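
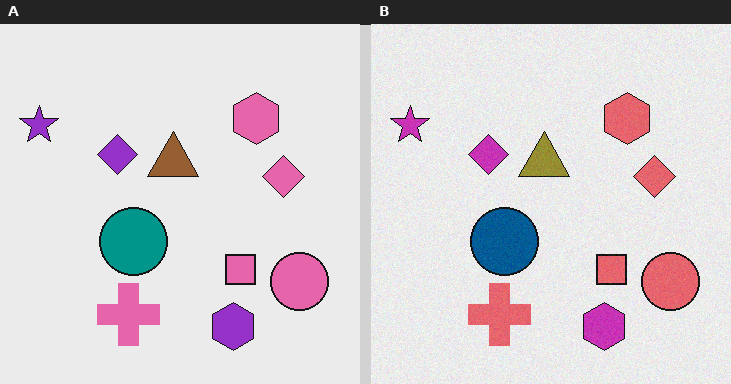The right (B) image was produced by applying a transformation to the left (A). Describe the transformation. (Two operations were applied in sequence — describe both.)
The right (B) image is the left (A) hue-shifted slightly, then degraded with a light layer of grain.

Every shape's color has rotated by the same amount around the hue wheel — a uniform hue shift. Random speckle covers the whole image, including the flat background.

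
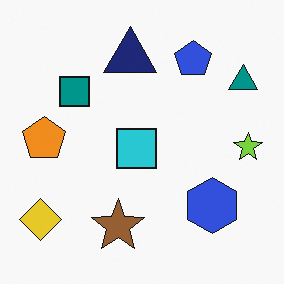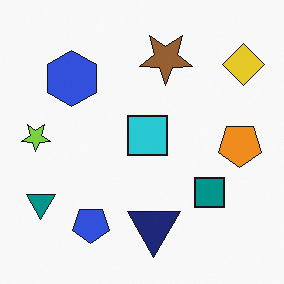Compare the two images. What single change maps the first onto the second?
It was rotated 180°.

The yellow diamond sits in the bottom-left of the first image and the top-right of the second — consistent with a whole-image 180° rotation.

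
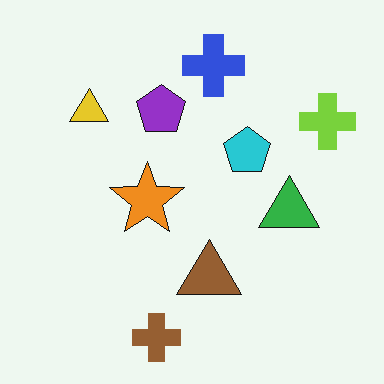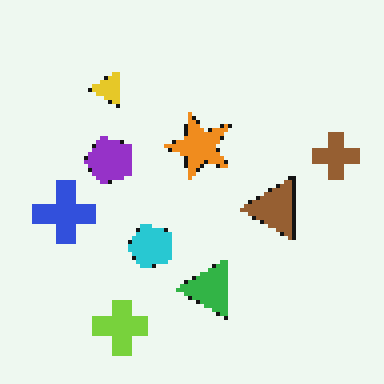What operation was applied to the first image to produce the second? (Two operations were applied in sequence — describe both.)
Transposed (reflected across the top-left ↔ bottom-right diagonal), then mildly pixelated.

Shapes have swapped their row and column positions — what was in the top-right is now in the bottom-left — a diagonal reflection. Shapes are reduced to large square blocks; fine edges and outlines are lost — a downscale-then-upscale (mosaic) effect.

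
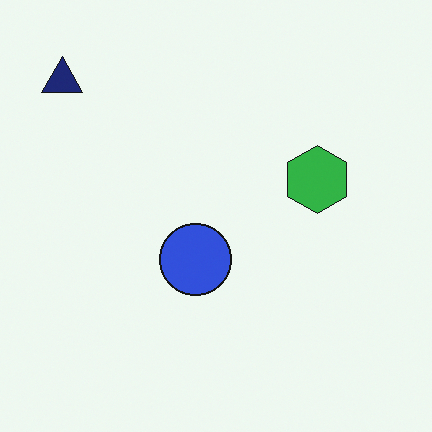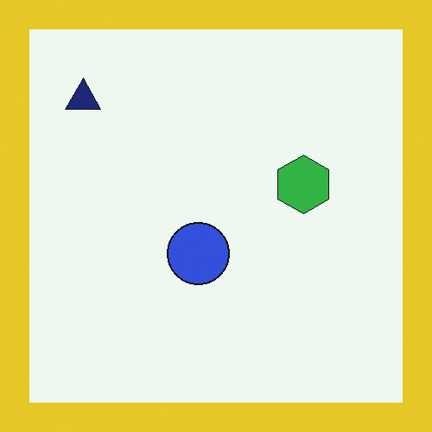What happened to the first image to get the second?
This is the original image framed with a yellow border.

A solid yellow frame runs around the edge of the second image, with the content slightly shrunk inside it.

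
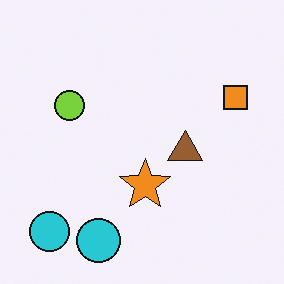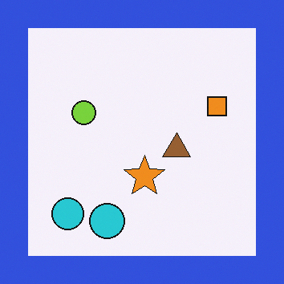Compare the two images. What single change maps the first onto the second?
The second image is the first framed with a blue border.

A solid blue frame runs around the edge of the second image, with the content slightly shrunk inside it.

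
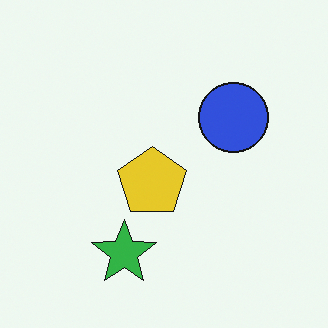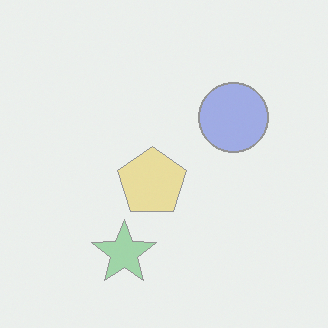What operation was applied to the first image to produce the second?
The second image is the first washed out (contrast reduced).

Tones are pushed toward mid-grey across the whole image — a global contrast change.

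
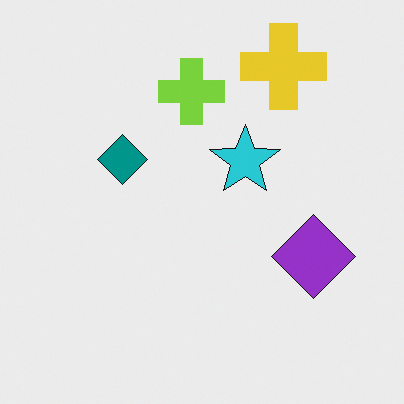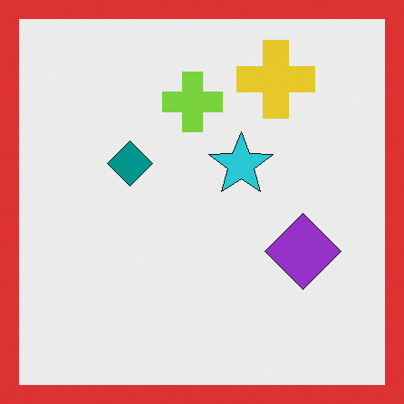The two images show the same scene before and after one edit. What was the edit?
It was framed with a red border.

A solid red frame runs around the edge of the second image, with the content slightly shrunk inside it.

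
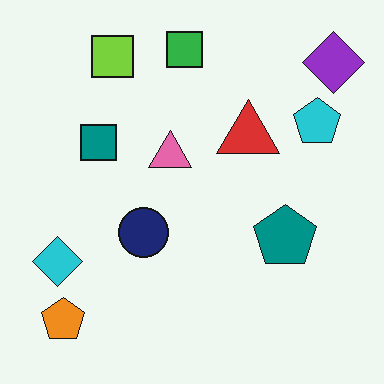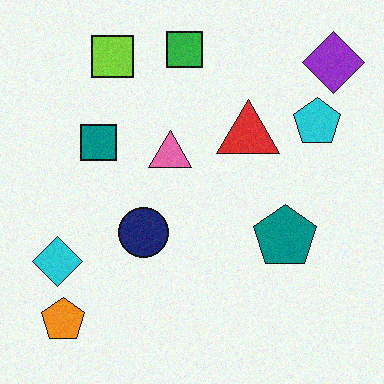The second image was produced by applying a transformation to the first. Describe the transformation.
It was degraded with a light layer of grain.

Random speckle covers the whole image, including the flat background.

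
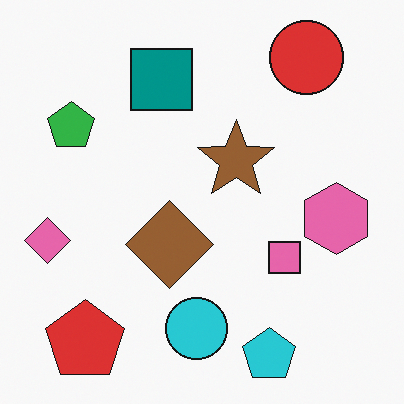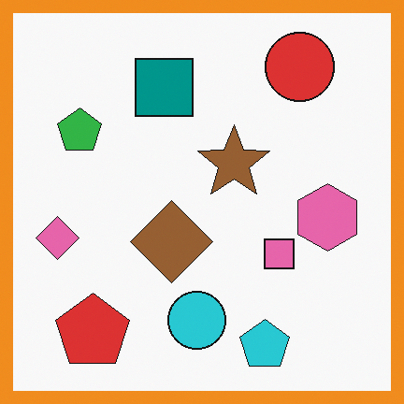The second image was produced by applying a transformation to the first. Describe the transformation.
The transformation is: framed with a orange border.

A solid orange frame runs around the edge of the second image, with the content slightly shrunk inside it.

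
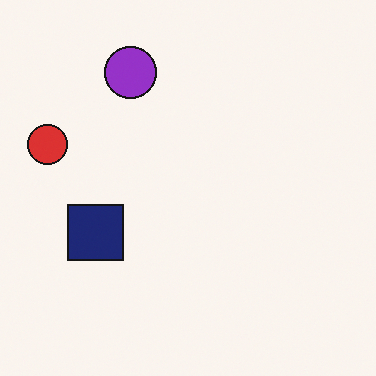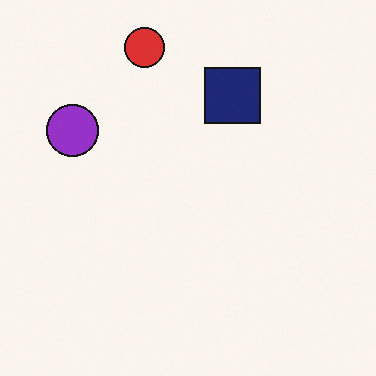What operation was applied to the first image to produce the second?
The second image is the first transposed (reflected across the top-left ↔ bottom-right diagonal).

Shapes have swapped their row and column positions — what was in the top-right is now in the bottom-left — a diagonal reflection.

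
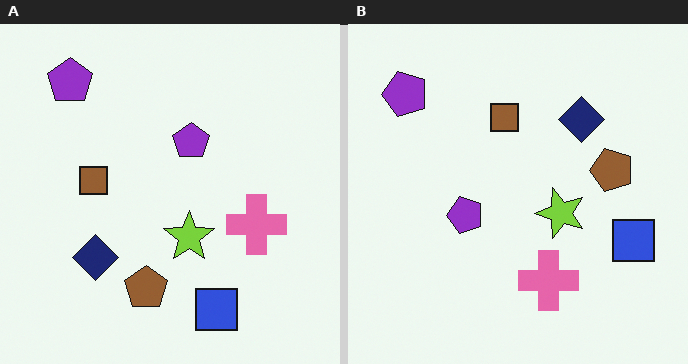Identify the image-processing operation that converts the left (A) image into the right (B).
It was transposed (reflected across the top-left ↔ bottom-right diagonal).

Shapes have swapped their row and column positions — what was in the top-right is now in the bottom-left — a diagonal reflection.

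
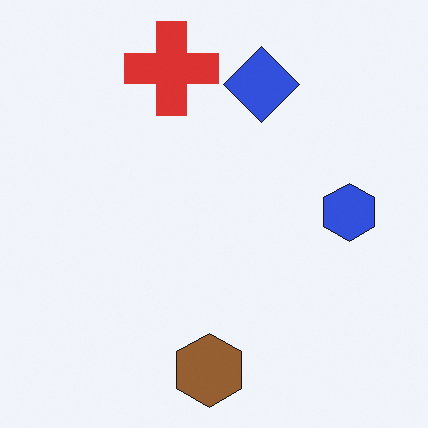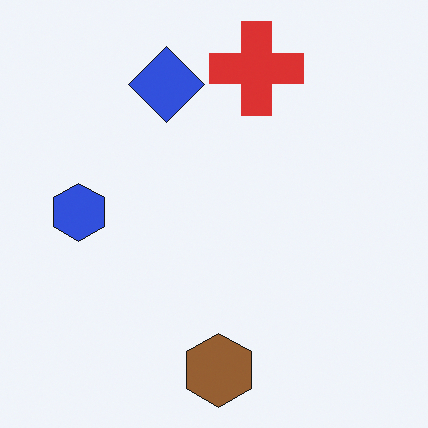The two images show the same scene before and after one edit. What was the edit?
The transformation is: flipped horizontally (left ↔ right).

The blue hexagon is in the right of the first image and the left of the second — shapes on opposite sides of the vertical midline have swapped in a mirror flip.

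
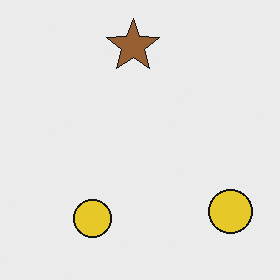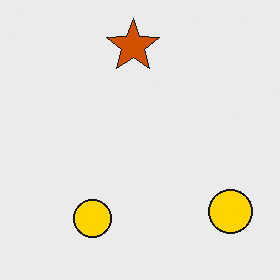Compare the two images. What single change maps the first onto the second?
The image was made much more vivid (saturation change).

All colors are more vivid — a global saturation change.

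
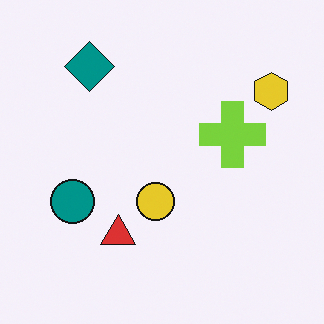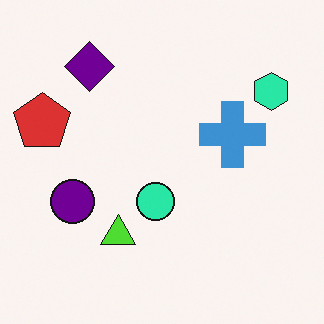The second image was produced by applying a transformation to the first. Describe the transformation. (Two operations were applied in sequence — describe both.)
The transformation is: hue-shifted through roughly a third of the color wheel, then overlaid with an additional red pentagon.

Every shape's color has rotated by the same amount around the hue wheel — a uniform hue shift. A red pentagon appears in the second image that is absent from the first.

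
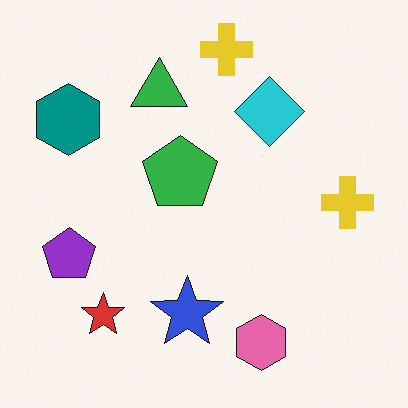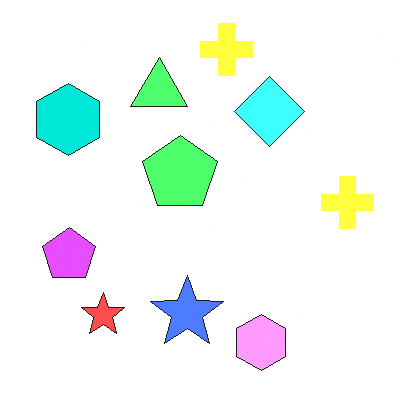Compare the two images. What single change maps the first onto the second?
The image was noticeably brightened.

Every pixel — background and shapes alike — is uniformly brightened.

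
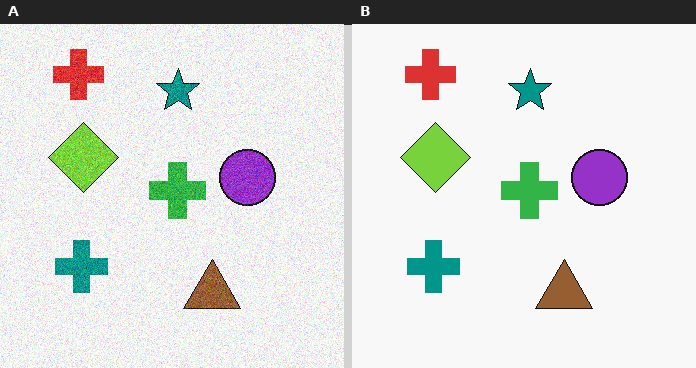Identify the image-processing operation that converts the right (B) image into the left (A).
The left (A) image is the right (B) degraded with visible gaussian noise.

Random speckle covers the whole image, including the flat background.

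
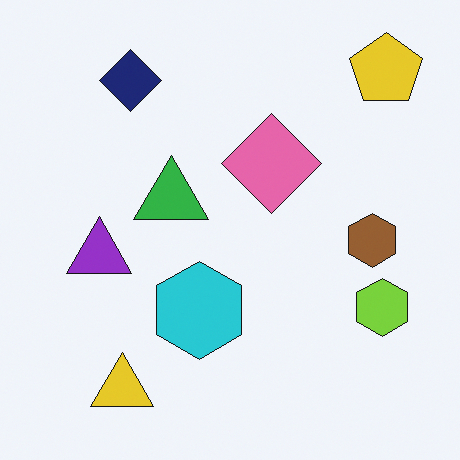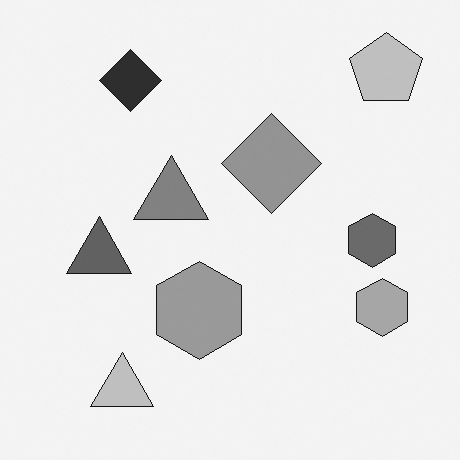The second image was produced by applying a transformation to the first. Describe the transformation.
The transformation is: converted to grayscale.

All color is removed — every shape is now a shade of grey.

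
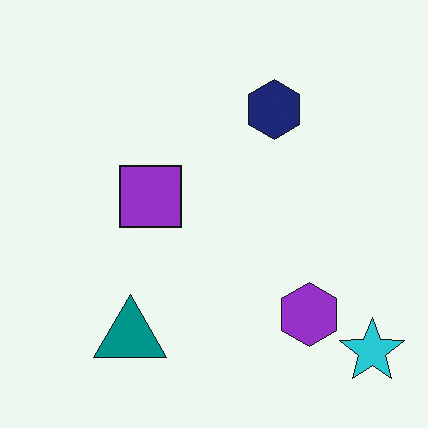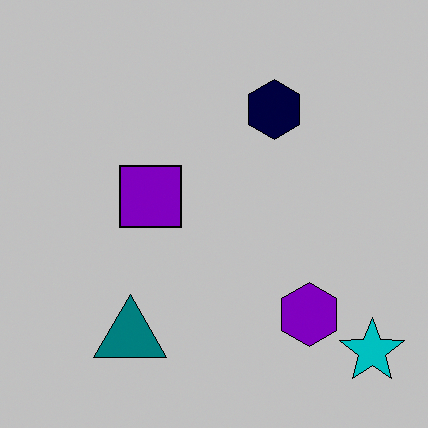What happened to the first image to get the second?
It was aggressively posterized.

Each flat color has snapped to a coarser quantized level — most visibly, the near-white background has dropped to a flat grey.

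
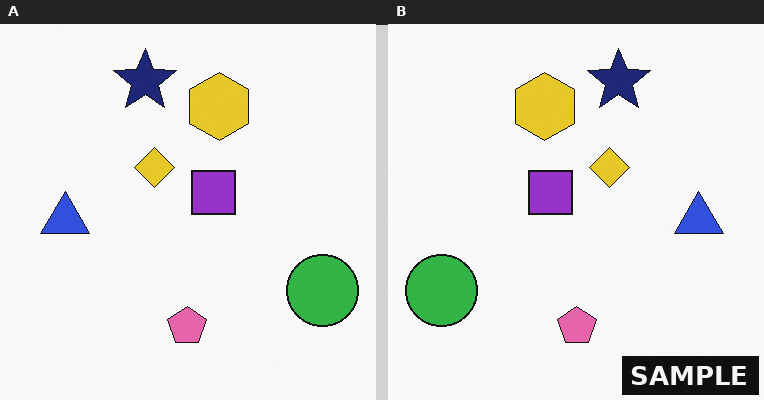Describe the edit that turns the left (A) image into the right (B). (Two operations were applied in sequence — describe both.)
Flipped horizontally (left ↔ right), then watermarked with the text "SAMPLE" in the lower-right corner.

The green circle is in the bottom-right of the left (A) image and the bottom-left of the right (B) — shapes on opposite sides of the vertical midline have swapped in a mirror flip. A dark label reading "SAMPLE" appears in the lower-right corner.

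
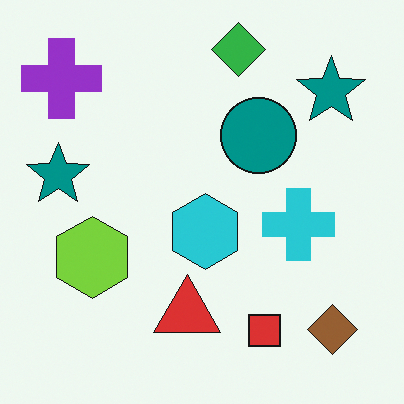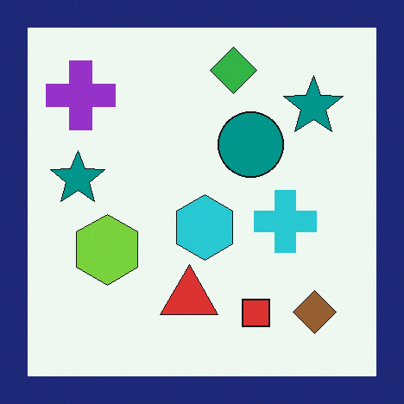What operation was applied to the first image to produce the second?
The second image is the first framed with a navy border.

A solid navy frame runs around the edge of the second image, with the content slightly shrunk inside it.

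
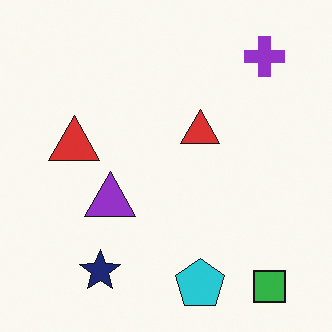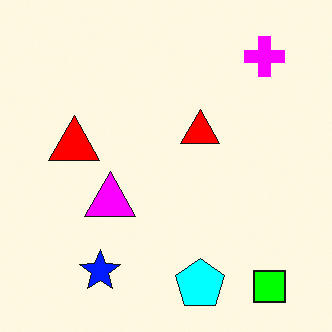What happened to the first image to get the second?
The transformation is: heavily oversaturated.

All colors are more vivid — a global saturation change.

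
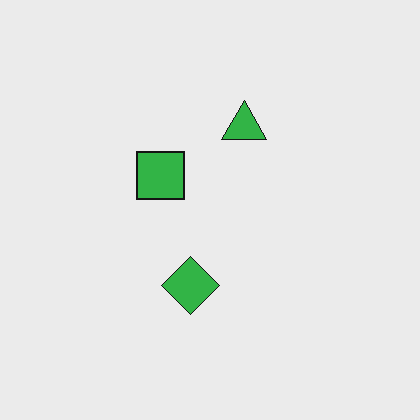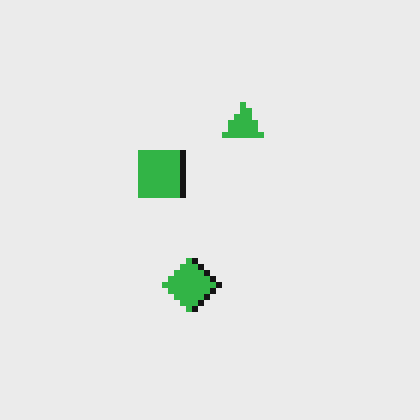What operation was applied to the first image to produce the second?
This is the original image pixelated into visible square blocks.

Shapes are reduced to large square blocks; fine edges and outlines are lost — a downscale-then-upscale (mosaic) effect.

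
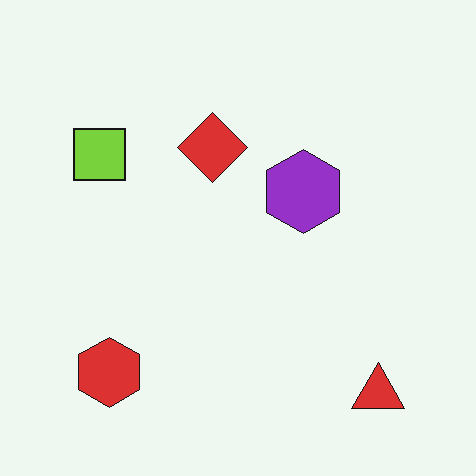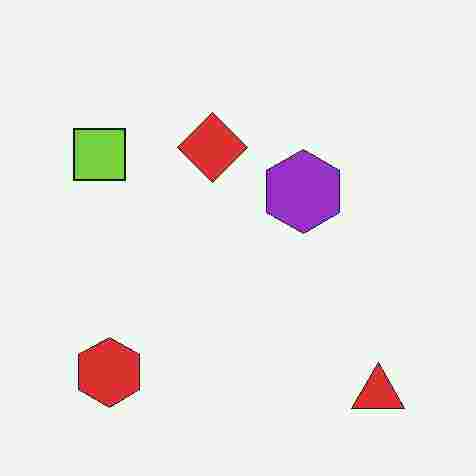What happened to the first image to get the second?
The second image is the first degraded with heavy JPEG compression.

Blocky 8×8 compression artifacts appear around shape edges and the flat background shows ringing — characteristic JPEG degradation.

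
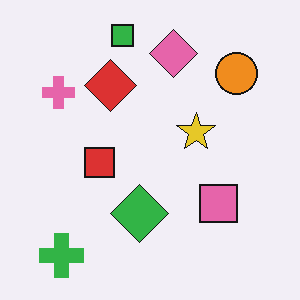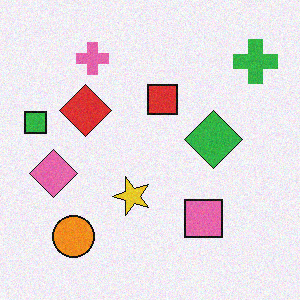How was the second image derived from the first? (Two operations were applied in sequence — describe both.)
The image was transposed (reflected across the top-left ↔ bottom-right diagonal), then degraded with light additive noise.

Shapes have swapped their row and column positions — what was in the top-right is now in the bottom-left — a diagonal reflection. Random speckle covers the whole image, including the flat background.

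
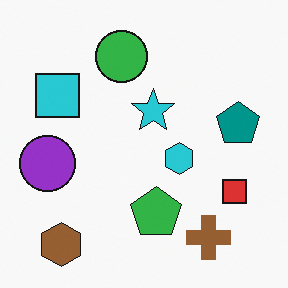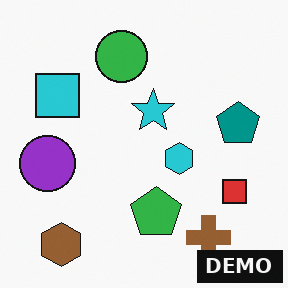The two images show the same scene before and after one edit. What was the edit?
The transformation is: watermarked with the text "DEMO" in the lower-right corner.

A dark label reading "DEMO" appears in the lower-right corner.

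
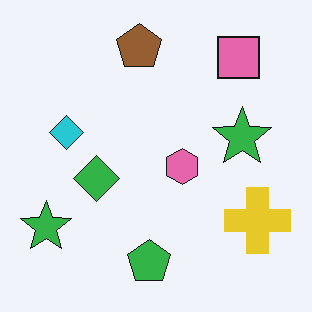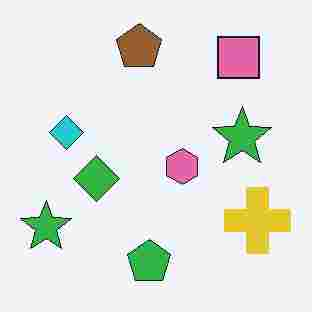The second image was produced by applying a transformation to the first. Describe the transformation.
It was degraded with heavy JPEG compression.

Blocky 8×8 compression artifacts appear around shape edges and the flat background shows ringing — characteristic JPEG degradation.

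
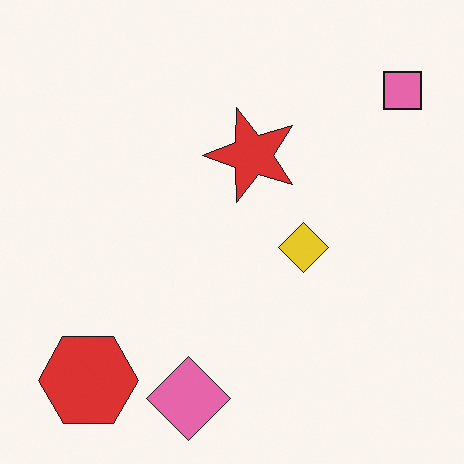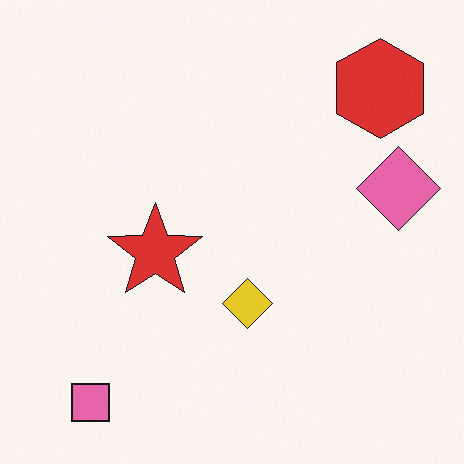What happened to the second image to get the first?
The first image is the second transposed (reflected across the top-left ↔ bottom-right diagonal).

Shapes have swapped their row and column positions — what was in the top-right is now in the bottom-left — a diagonal reflection.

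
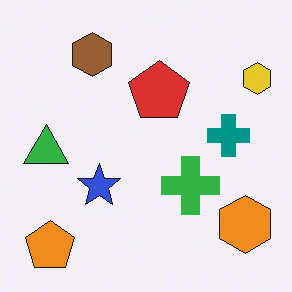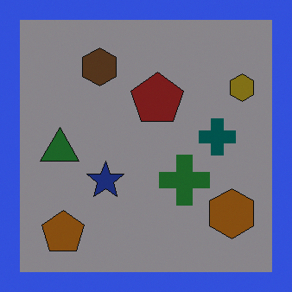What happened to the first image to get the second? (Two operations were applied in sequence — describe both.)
The image was noticeably darkened, then framed with a blue border.

Every pixel — background and shapes alike — is uniformly darkened. A solid blue frame runs around the edge of the second image, with the content slightly shrunk inside it.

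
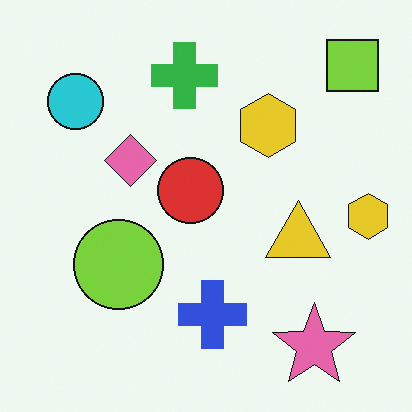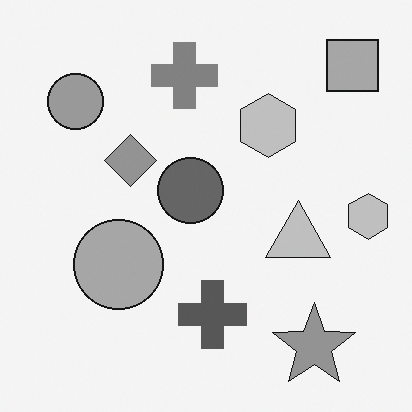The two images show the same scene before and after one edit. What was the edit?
The transformation is: converted to grayscale.

All color is removed — every shape is now a shade of grey.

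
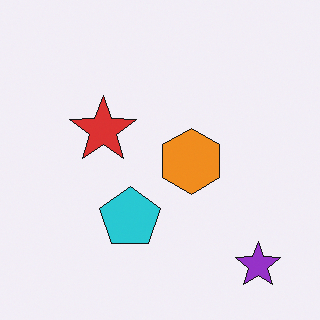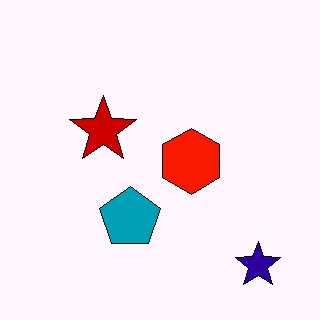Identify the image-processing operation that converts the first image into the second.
This is the original image given much higher contrast.

Tones are pushed away from mid-grey across the whole image — a global contrast change.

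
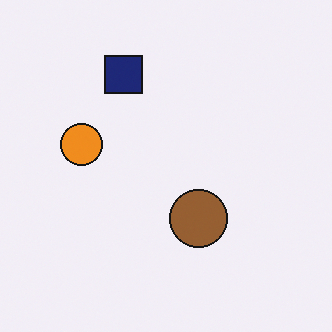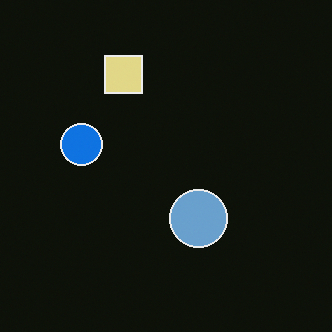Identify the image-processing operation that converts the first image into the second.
The second image is the first color-inverted (negative).

The light background has become dark and every shape's color is its complement — a photographic negative.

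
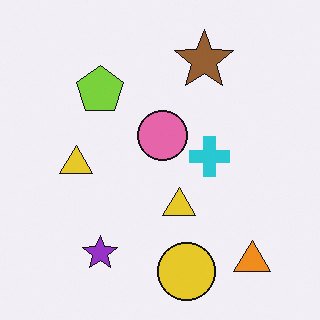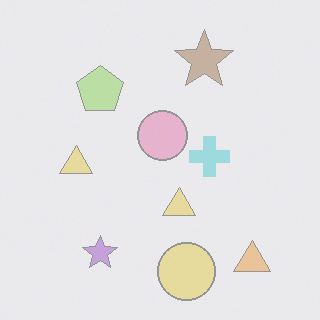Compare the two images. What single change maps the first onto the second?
The second image is the first washed out (contrast reduced).

Tones are pushed toward mid-grey across the whole image — a global contrast change.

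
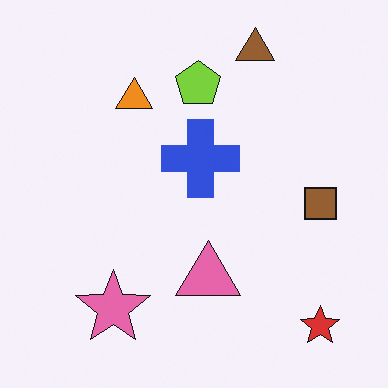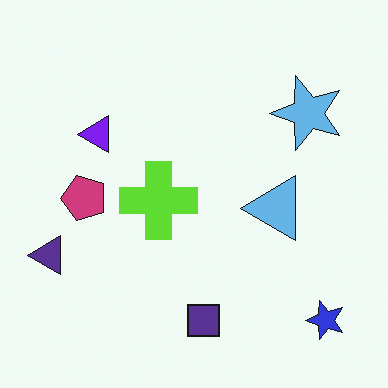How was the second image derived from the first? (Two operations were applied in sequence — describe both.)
Transposed (reflected across the top-left ↔ bottom-right diagonal), then hue-shifted by a large amount.

Shapes have swapped their row and column positions — what was in the top-right is now in the bottom-left — a diagonal reflection. Every shape's color has rotated by the same amount around the hue wheel — a uniform hue shift.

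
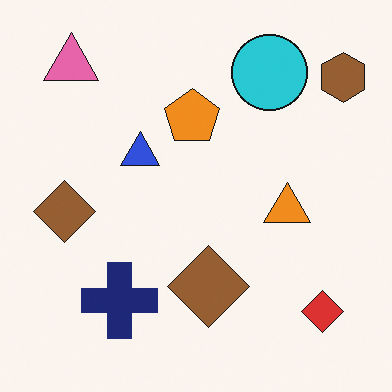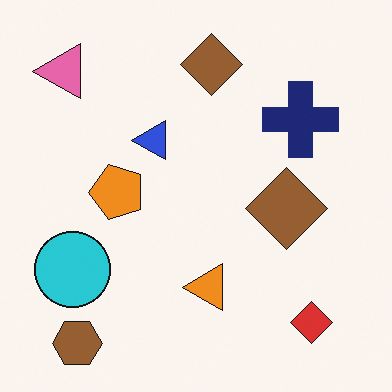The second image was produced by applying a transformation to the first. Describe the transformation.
The second image is the first transposed (reflected across the top-left ↔ bottom-right diagonal).

Shapes have swapped their row and column positions — what was in the top-right is now in the bottom-left — a diagonal reflection.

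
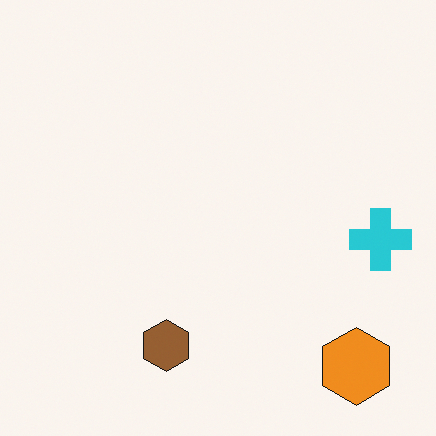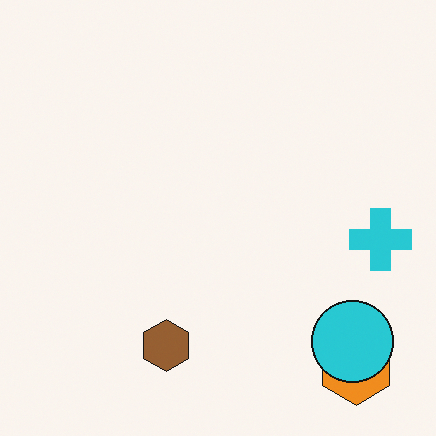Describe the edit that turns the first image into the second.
It was overlaid with an additional cyan circle.

A cyan circle appears in the second image that is absent from the first.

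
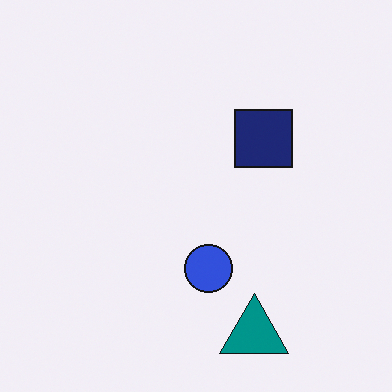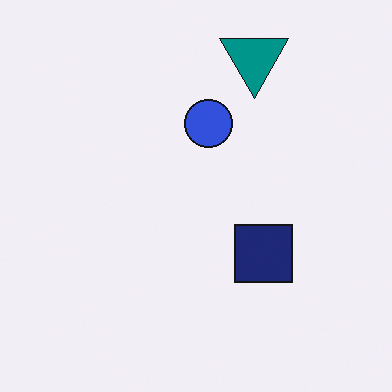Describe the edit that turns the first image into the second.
This is the original image flipped vertically (top ↔ bottom).

The teal triangle is in the bottom of the first image and the top of the second — shapes on opposite sides of the horizontal midline have swapped in a mirror flip.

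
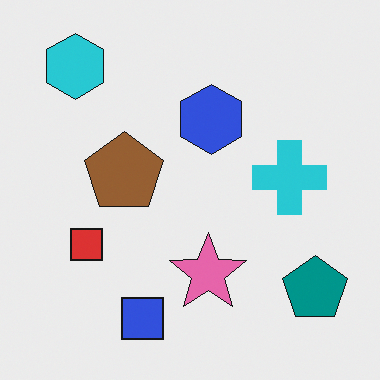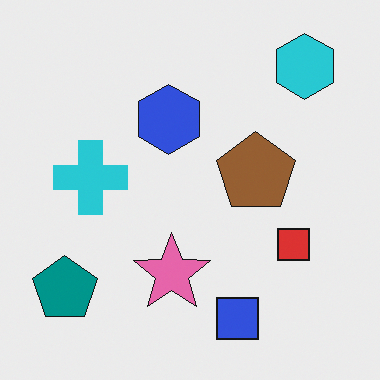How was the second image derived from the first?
The transformation is: flipped horizontally (left ↔ right).

The teal pentagon is in the bottom-right of the first image and the bottom-left of the second — shapes on opposite sides of the vertical midline have swapped in a mirror flip.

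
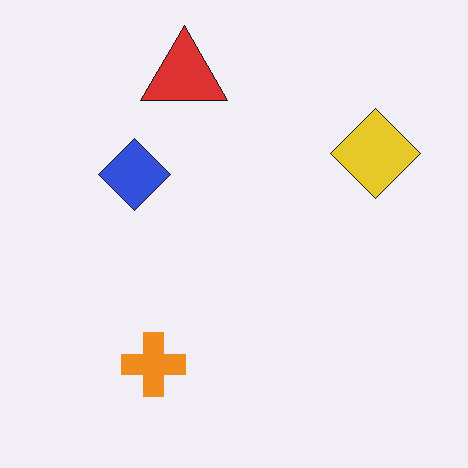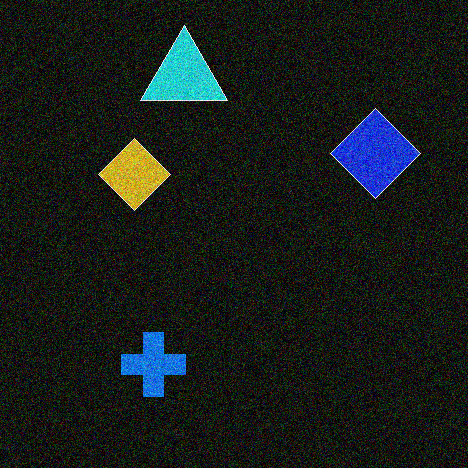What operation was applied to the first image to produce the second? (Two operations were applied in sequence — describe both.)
The second image is the first color-inverted (negative), then degraded with heavy additive noise.

The light background has become dark and every shape's color is its complement — a photographic negative. Random speckle covers the whole image, including the flat background.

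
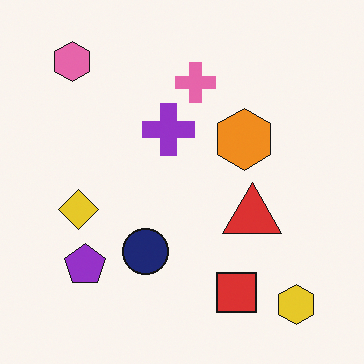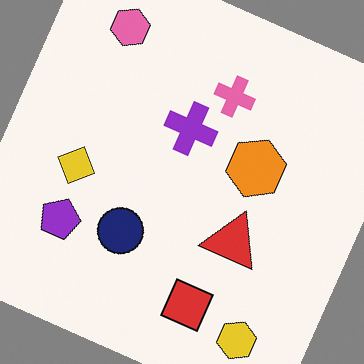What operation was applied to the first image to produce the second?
It was rotated clockwise by a moderate amount.

Every shape is tilted by the same angle and the image corners show triangular fill wedges — a whole-image rotation by a non-right angle.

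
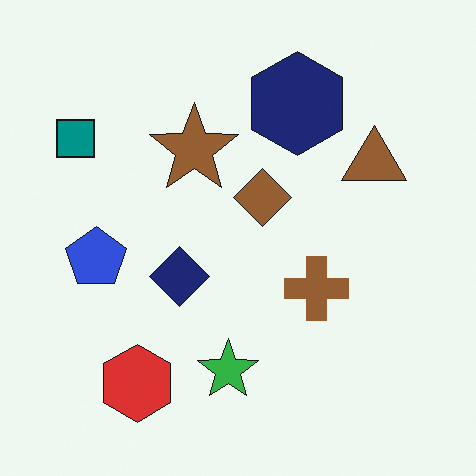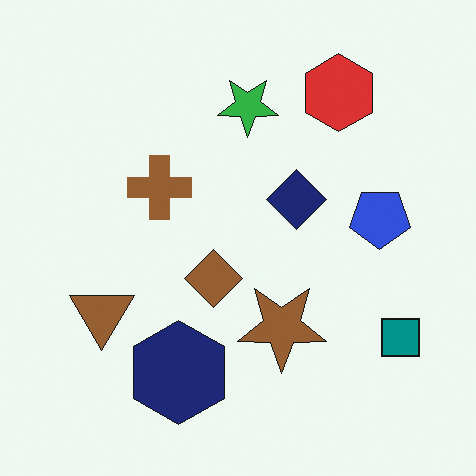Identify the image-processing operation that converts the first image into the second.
It was rotated 180°.

The teal square sits in the top-left of the first image and the bottom-right of the second — consistent with a whole-image 180° rotation.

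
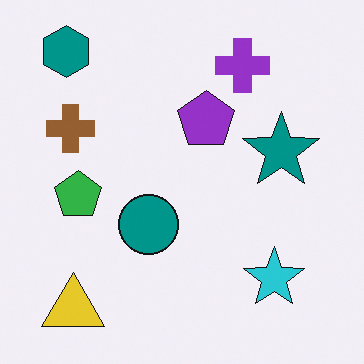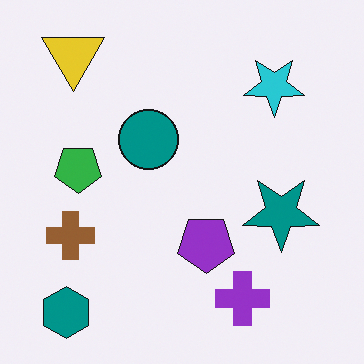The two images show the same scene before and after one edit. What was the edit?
Flipped vertically (top ↔ bottom).

The teal hexagon is in the top-left of the first image and the bottom-left of the second — shapes on opposite sides of the horizontal midline have swapped in a mirror flip.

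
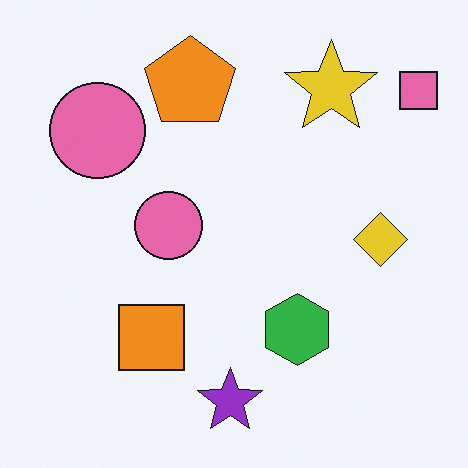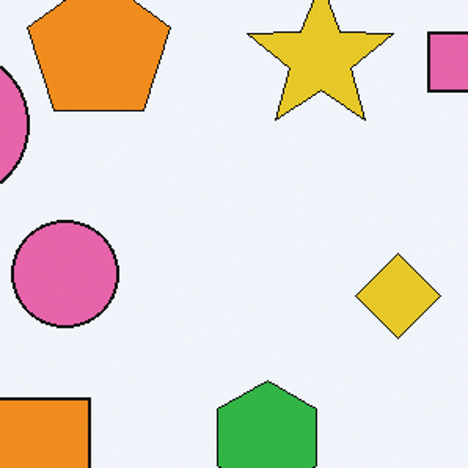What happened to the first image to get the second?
The transformation is: cropped to a modestly smaller region and rescaled.

The visible shapes are larger and the field of view is narrower; shapes near the original edges may be partly or wholly outside the frame — a crop-and-rescale.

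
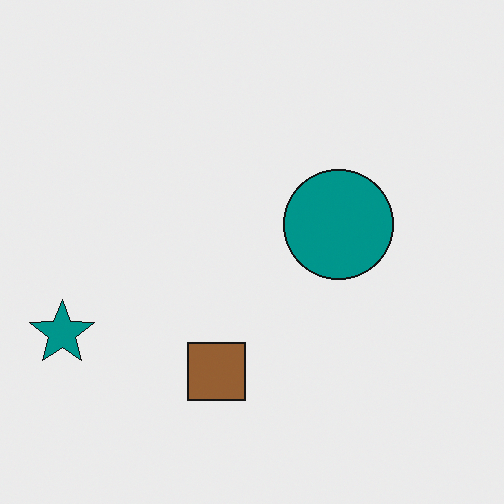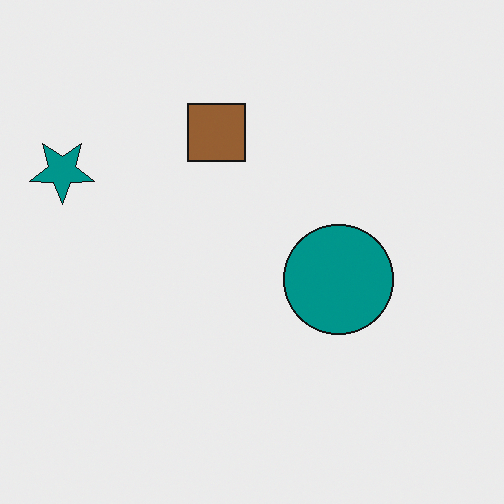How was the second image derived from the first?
This is the original image flipped vertically (top ↔ bottom).

The brown square is in the bottom of the first image and the top of the second — shapes on opposite sides of the horizontal midline have swapped in a mirror flip.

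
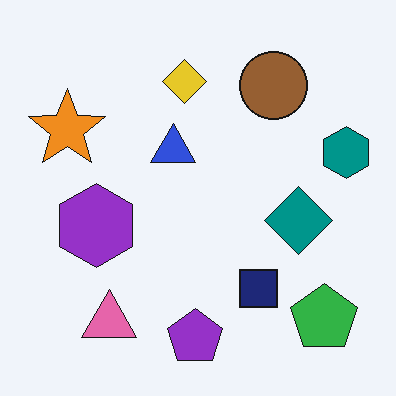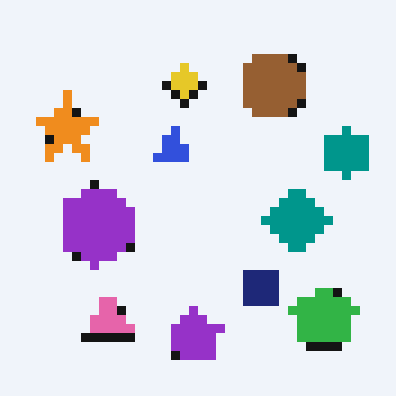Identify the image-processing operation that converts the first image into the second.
The transformation is: coarsely pixelated.

Shapes are reduced to large square blocks; fine edges and outlines are lost — a downscale-then-upscale (mosaic) effect.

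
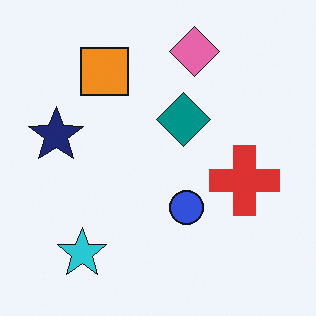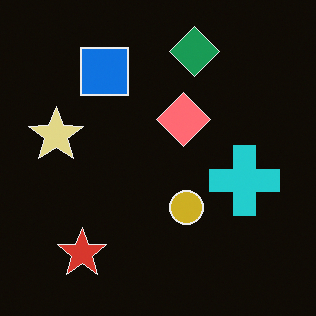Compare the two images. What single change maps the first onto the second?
This is the original image color-inverted (negative).

The light background has become dark and every shape's color is its complement — a photographic negative.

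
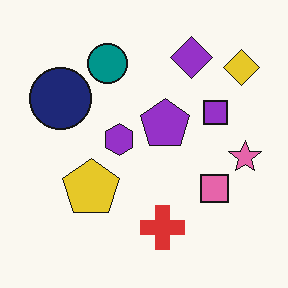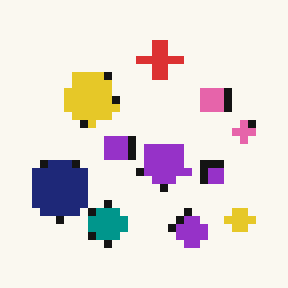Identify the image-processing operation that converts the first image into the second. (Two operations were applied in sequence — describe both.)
The image was flipped vertically (top ↔ bottom), then pixelated into visible square blocks.

The purple diamond is in the top of the first image and the bottom of the second — shapes on opposite sides of the horizontal midline have swapped in a mirror flip. Shapes are reduced to large square blocks; fine edges and outlines are lost — a downscale-then-upscale (mosaic) effect.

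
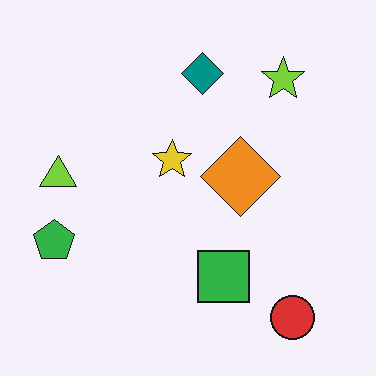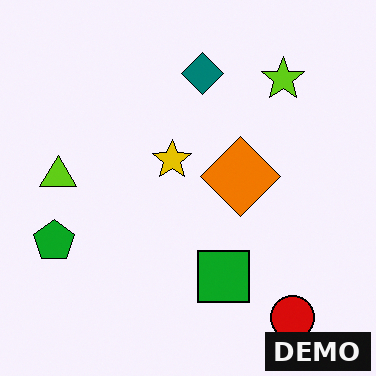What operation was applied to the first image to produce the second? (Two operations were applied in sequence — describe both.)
The second image is the first given slightly increased contrast, then watermarked with the text "DEMO" in the lower-right corner.

Tones are pushed away from mid-grey across the whole image — a global contrast change. A dark label reading "DEMO" appears in the lower-right corner.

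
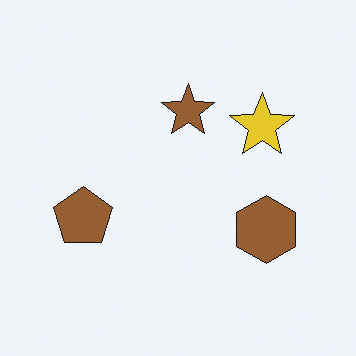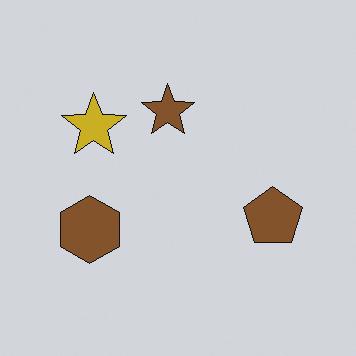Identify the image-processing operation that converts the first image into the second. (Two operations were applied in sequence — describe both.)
Flipped horizontally (left ↔ right), then darkened a little.

The brown pentagon is in the left of the first image and the right of the second — shapes on opposite sides of the vertical midline have swapped in a mirror flip. Every pixel — background and shapes alike — is uniformly darkened.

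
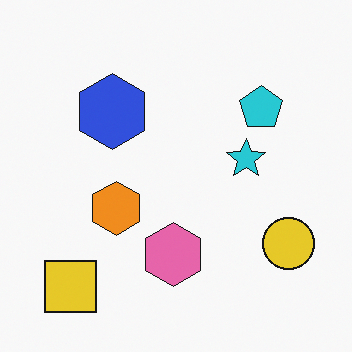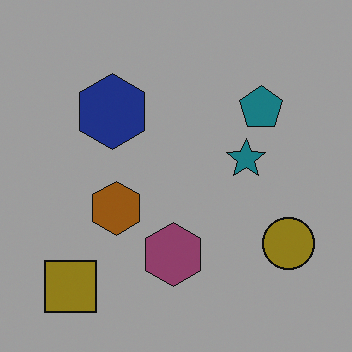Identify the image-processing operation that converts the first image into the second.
This is the original image noticeably darkened.

Every pixel — background and shapes alike — is uniformly darkened.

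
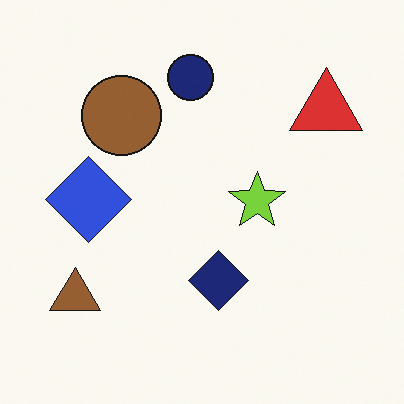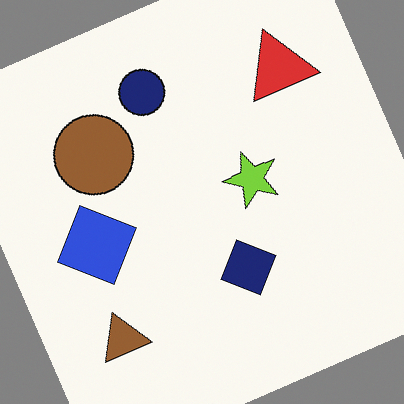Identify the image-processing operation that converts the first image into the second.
The image was rotated counter-clockwise by a moderate amount.

Every shape is tilted by the same angle and the image corners show triangular fill wedges — a whole-image rotation by a non-right angle.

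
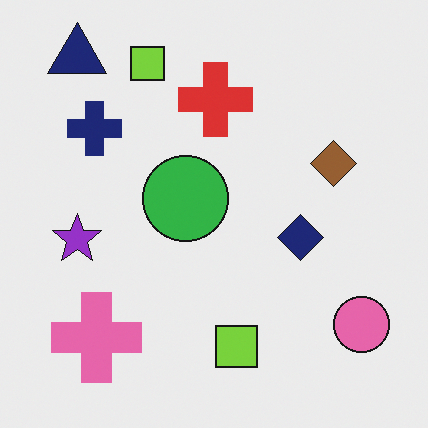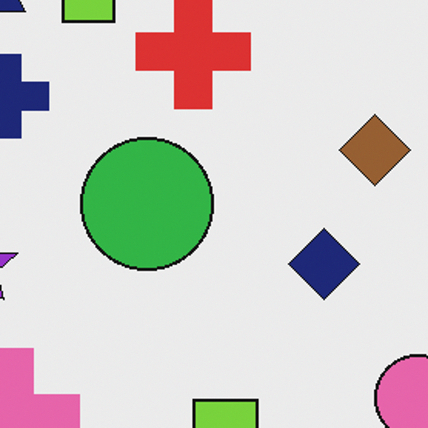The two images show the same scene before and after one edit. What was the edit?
The second image is the first cropped slightly and scaled back up.

The visible shapes are larger and the field of view is narrower; shapes near the original edges may be partly or wholly outside the frame — a crop-and-rescale.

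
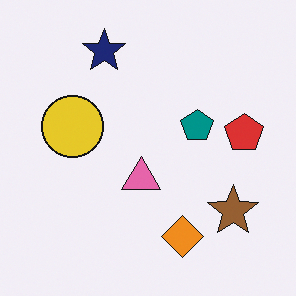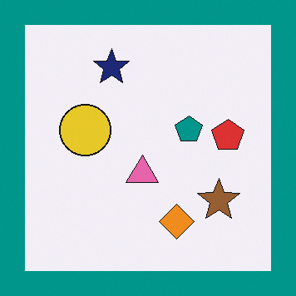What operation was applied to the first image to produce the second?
The second image is the first framed with a teal border.

A solid teal frame runs around the edge of the second image, with the content slightly shrunk inside it.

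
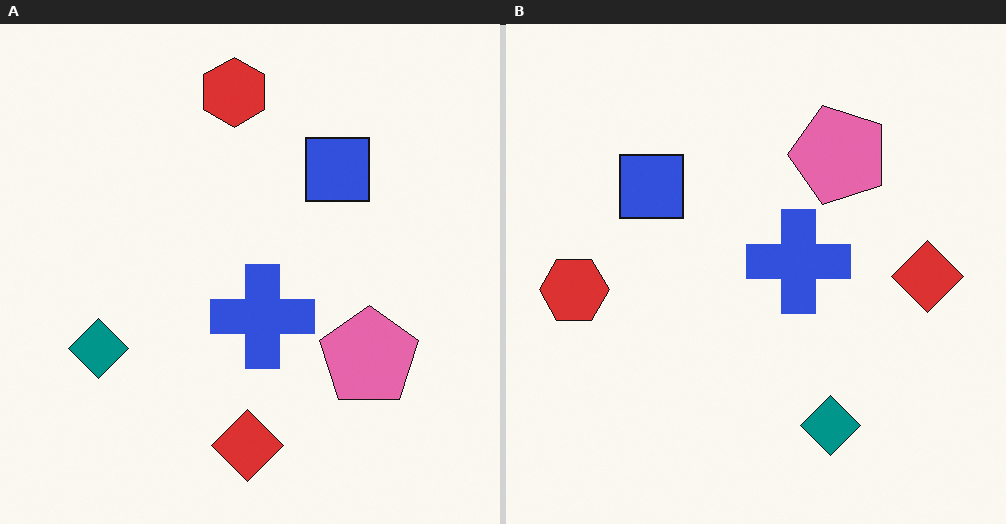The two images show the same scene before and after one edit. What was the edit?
The image was rotated 90° counter-clockwise.

The red hexagon sits in the top of the left (A) image and the left of the right (B) — consistent with a whole-image 90° counter-clockwise rotation.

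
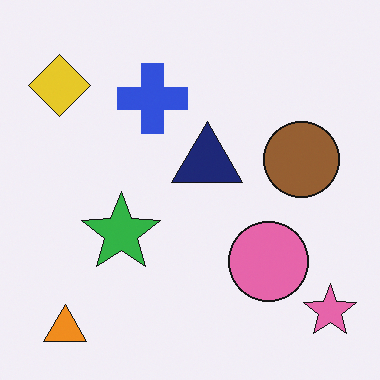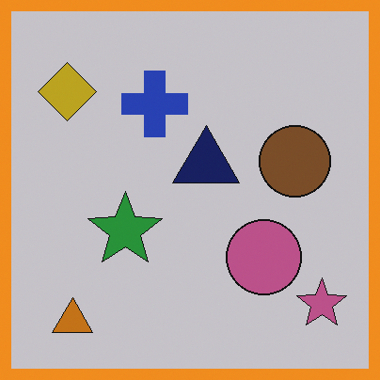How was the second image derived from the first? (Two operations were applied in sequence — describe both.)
It was slightly darkened, then framed with a orange border.

Every pixel — background and shapes alike — is uniformly darkened. A solid orange frame runs around the edge of the second image, with the content slightly shrunk inside it.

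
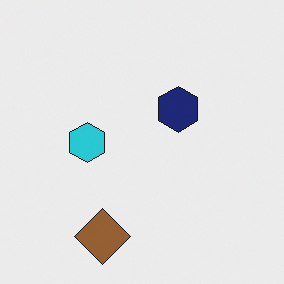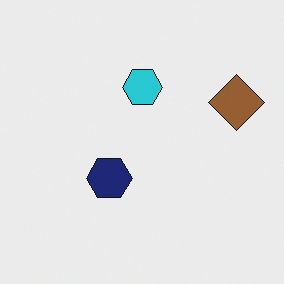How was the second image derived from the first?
The transformation is: transposed (reflected across the top-left ↔ bottom-right diagonal).

Shapes have swapped their row and column positions — what was in the top-right is now in the bottom-left — a diagonal reflection.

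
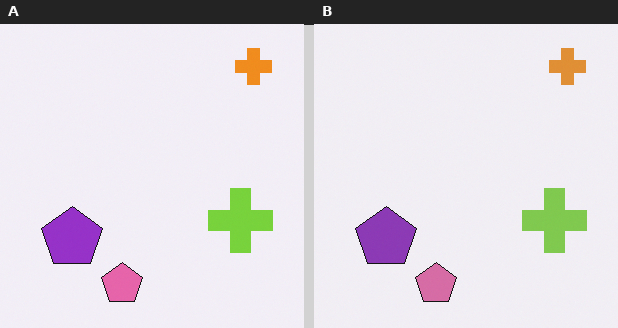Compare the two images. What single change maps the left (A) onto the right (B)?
Slightly desaturated.

All colors are more muted and greyish — a global saturation change.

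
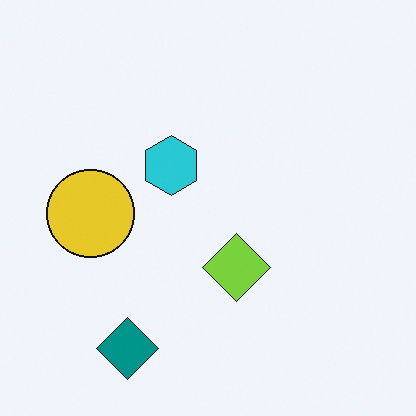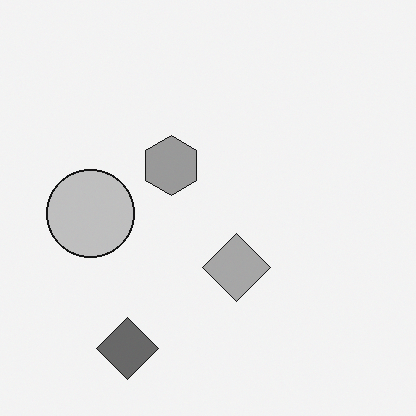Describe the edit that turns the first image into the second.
Converted to grayscale.

All color is removed — every shape is now a shade of grey.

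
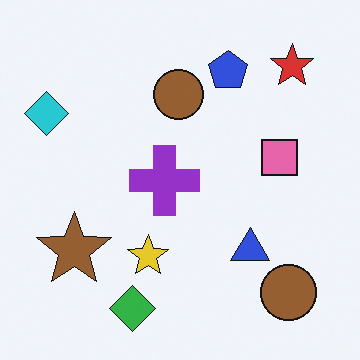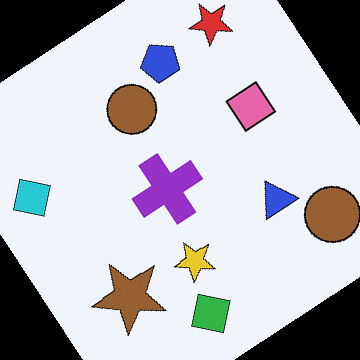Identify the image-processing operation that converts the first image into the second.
It was rotated counter-clockwise by a large amount — several tens of degrees.

Every shape is tilted by the same angle and the image corners show triangular fill wedges — a whole-image rotation by a non-right angle.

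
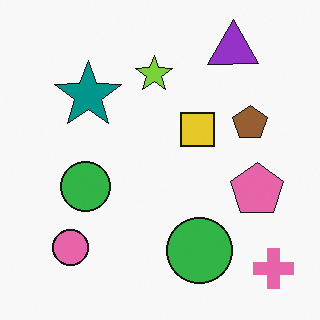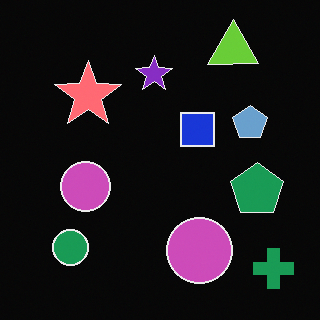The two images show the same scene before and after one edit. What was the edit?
This is the original image color-inverted (negative).

The light background has become dark and every shape's color is its complement — a photographic negative.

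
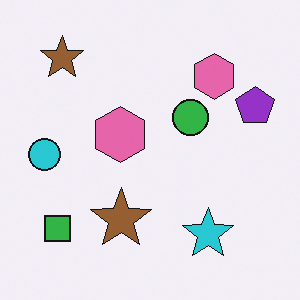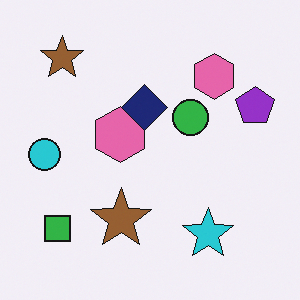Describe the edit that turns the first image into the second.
Overlaid with an additional navy diamond.

A navy diamond appears in the second image that is absent from the first.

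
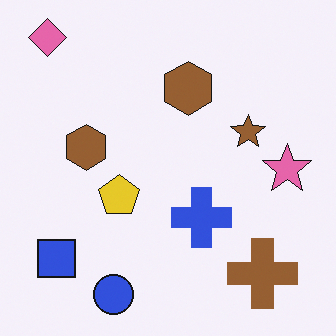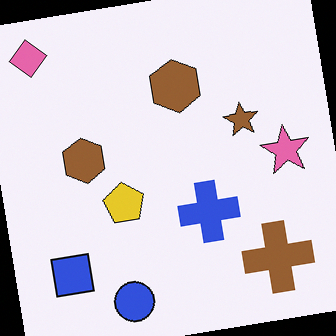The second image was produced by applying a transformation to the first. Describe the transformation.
It was rotated counter-clockwise by a few degrees.

Every shape is tilted by the same angle and the image corners show triangular fill wedges — a whole-image rotation by a non-right angle.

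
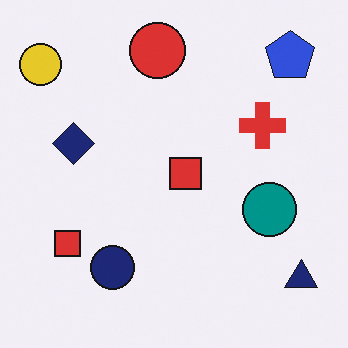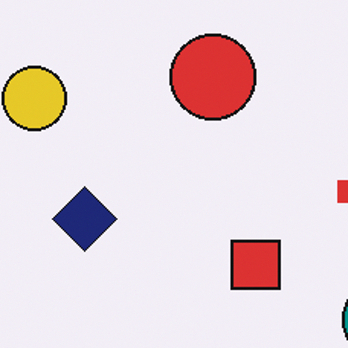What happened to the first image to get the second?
This is the original image cropped to a modestly smaller region and rescaled.

The visible shapes are larger and the field of view is narrower; shapes near the original edges may be partly or wholly outside the frame — a crop-and-rescale.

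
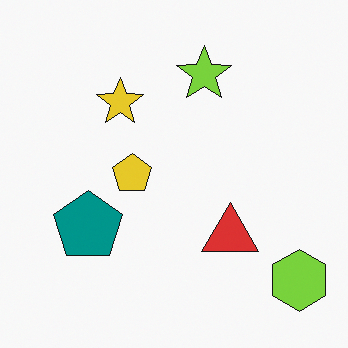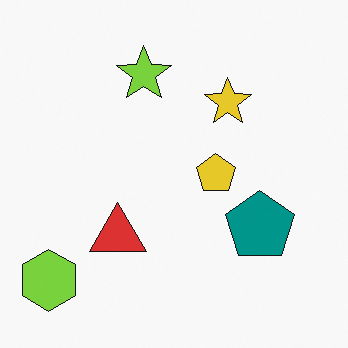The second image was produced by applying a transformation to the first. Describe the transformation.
The transformation is: flipped horizontally (left ↔ right).

The lime hexagon is in the bottom-right of the first image and the bottom-left of the second — shapes on opposite sides of the vertical midline have swapped in a mirror flip.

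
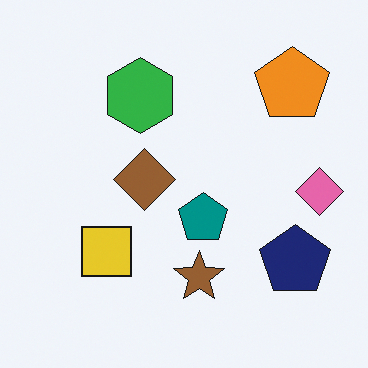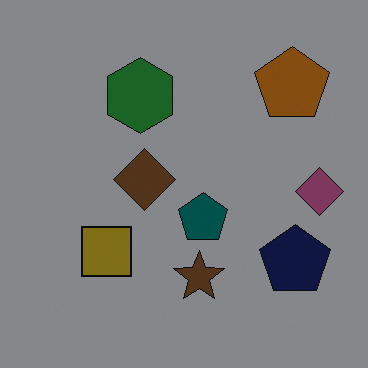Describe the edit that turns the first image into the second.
The image was substantially darkened.

Every pixel — background and shapes alike — is uniformly darkened.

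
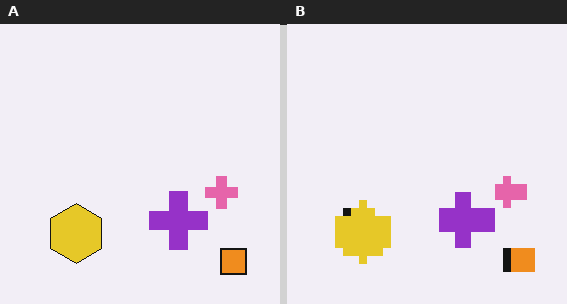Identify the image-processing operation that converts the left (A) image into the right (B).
The transformation is: pixelated into visible square blocks.

Shapes are reduced to large square blocks; fine edges and outlines are lost — a downscale-then-upscale (mosaic) effect.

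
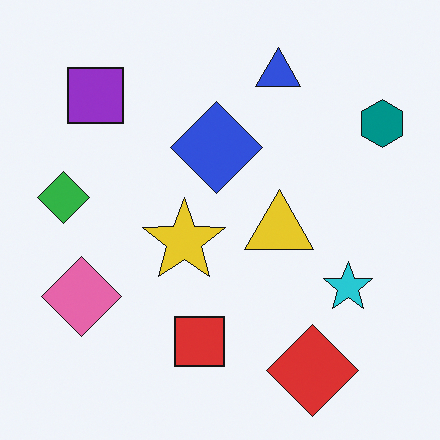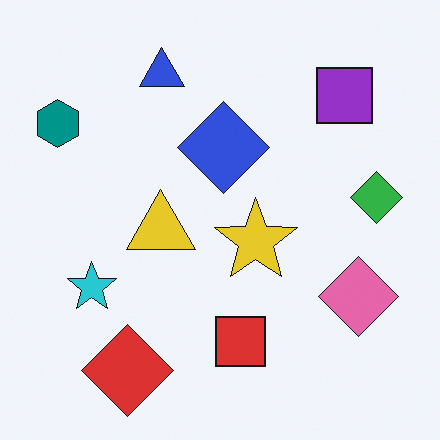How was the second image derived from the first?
The transformation is: flipped horizontally (left ↔ right).

The teal hexagon is in the top-right of the first image and the top-left of the second — shapes on opposite sides of the vertical midline have swapped in a mirror flip.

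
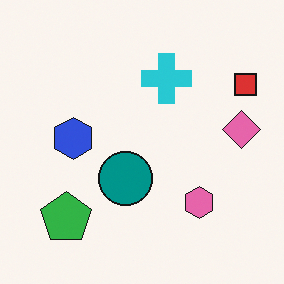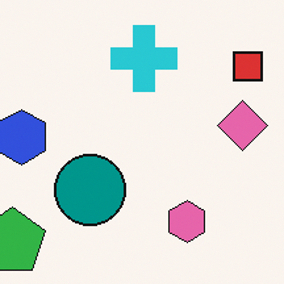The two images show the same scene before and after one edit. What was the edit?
Cropped to a modestly smaller region and rescaled.

The visible shapes are larger and the field of view is narrower; shapes near the original edges may be partly or wholly outside the frame — a crop-and-rescale.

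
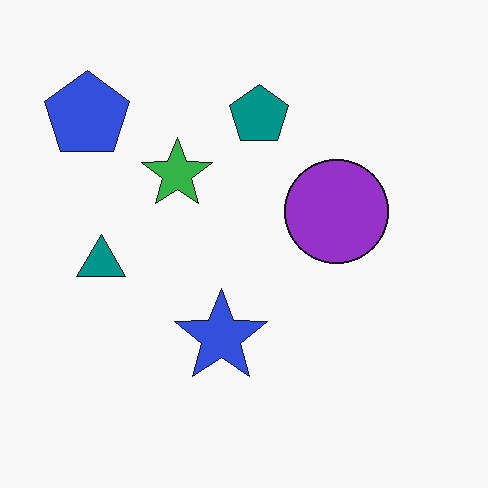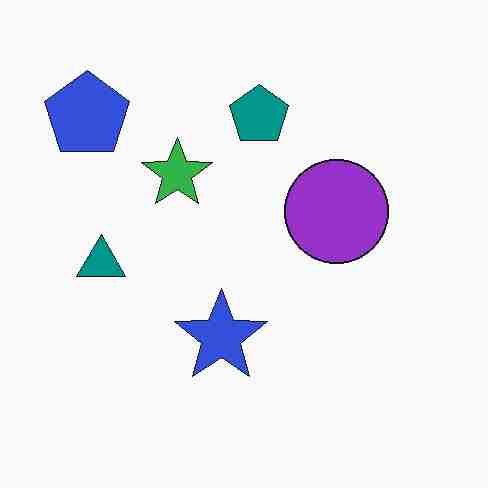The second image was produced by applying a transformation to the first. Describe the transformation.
The second image is the first degraded with heavy JPEG compression.

Blocky 8×8 compression artifacts appear around shape edges and the flat background shows ringing — characteristic JPEG degradation.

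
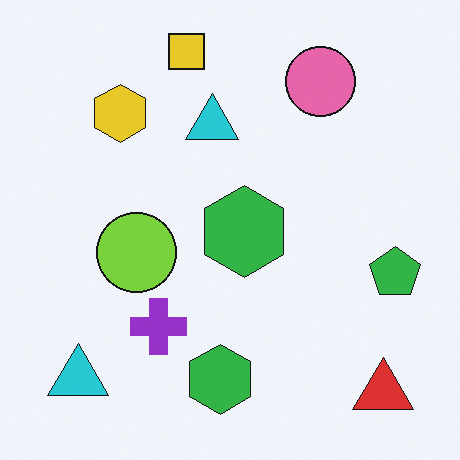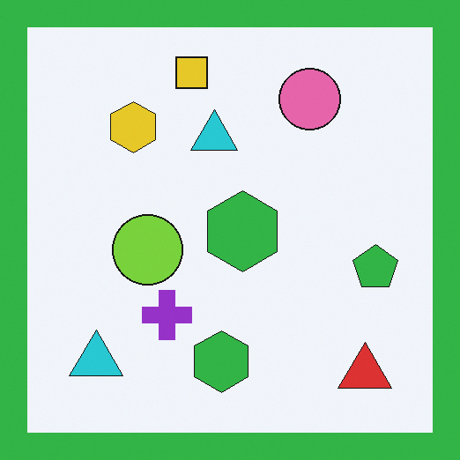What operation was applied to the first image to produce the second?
Framed with a green border.

A solid green frame runs around the edge of the second image, with the content slightly shrunk inside it.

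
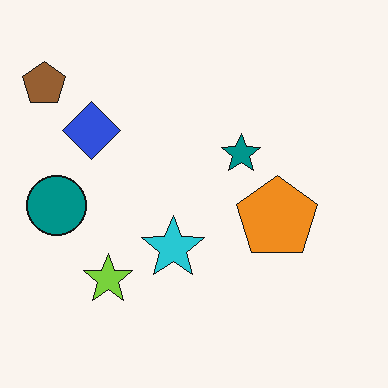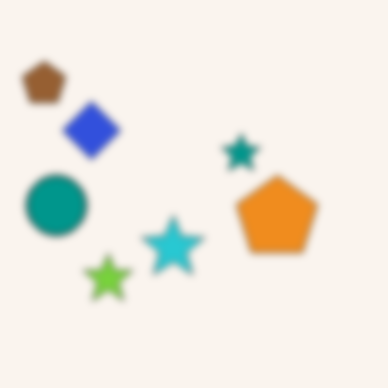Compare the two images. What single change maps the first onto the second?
The second image is the first moderately blurred.

Shape edges and outlines are uniformly softened across the whole image.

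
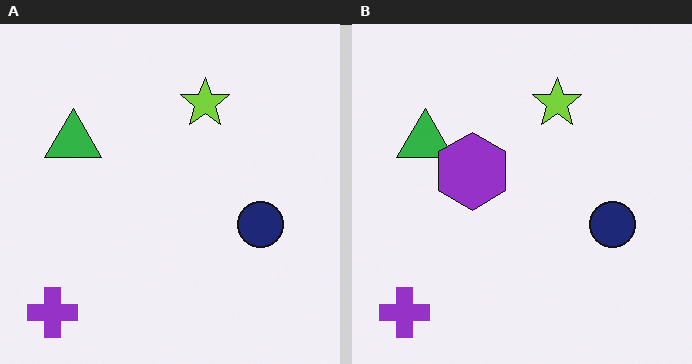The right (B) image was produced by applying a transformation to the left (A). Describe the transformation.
It was overlaid with an additional purple hexagon.

A purple hexagon appears in the right (B) image that is absent from the left (A).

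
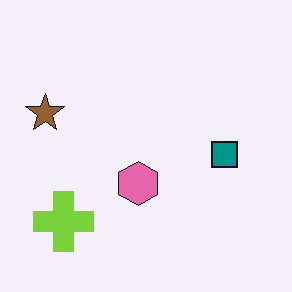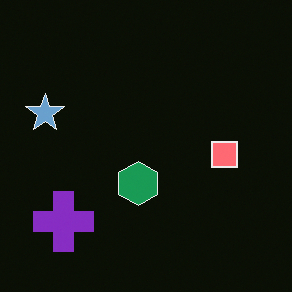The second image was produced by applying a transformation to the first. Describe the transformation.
The transformation is: color-inverted (negative).

The light background has become dark and every shape's color is its complement — a photographic negative.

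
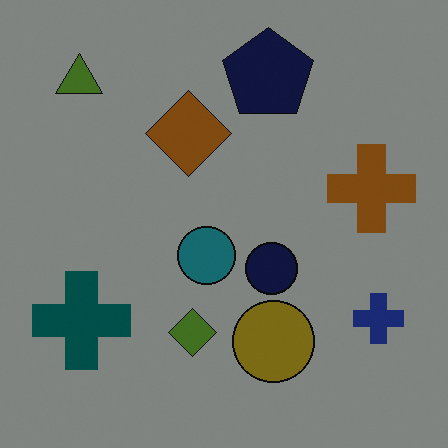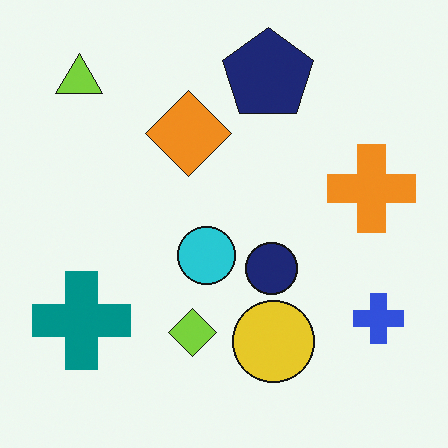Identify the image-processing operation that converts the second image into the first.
The transformation is: noticeably darkened.

Every pixel — background and shapes alike — is uniformly darkened.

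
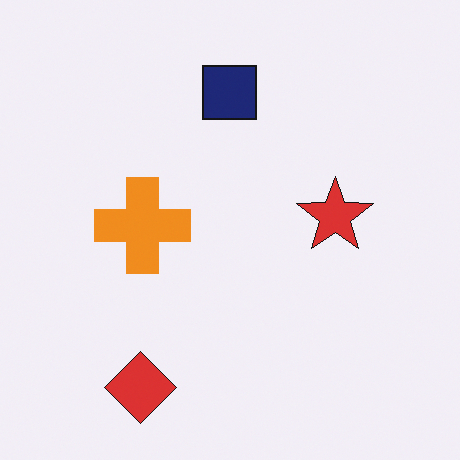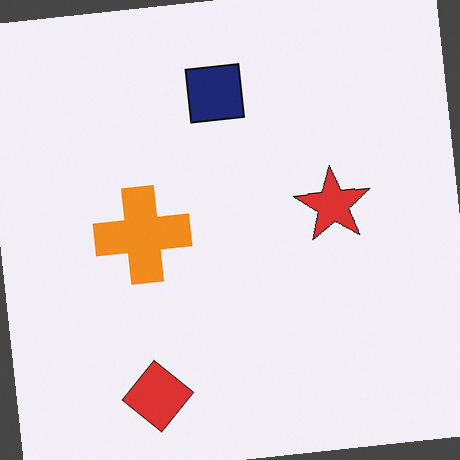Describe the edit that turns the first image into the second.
The transformation is: rotated counter-clockwise by a small amount.

Every shape is tilted by the same angle and the image corners show triangular fill wedges — a whole-image rotation by a non-right angle.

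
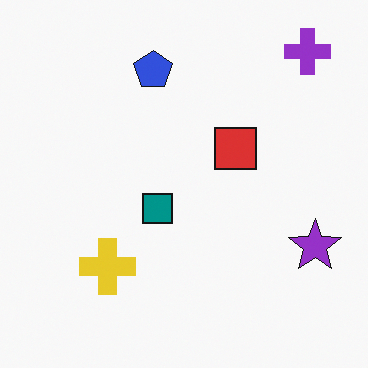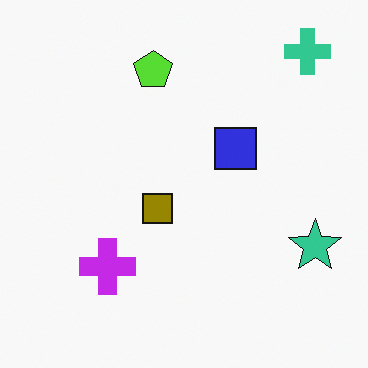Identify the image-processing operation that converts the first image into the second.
The second image is the first hue-shifted through roughly half the color wheel.

Every shape's color has rotated by the same amount around the hue wheel — a uniform hue shift.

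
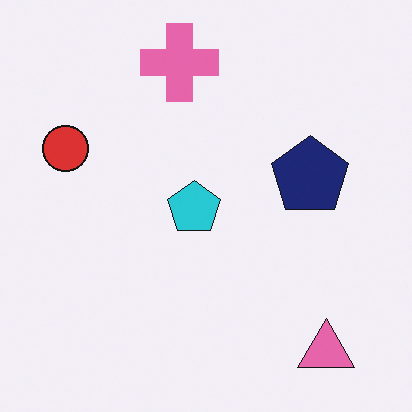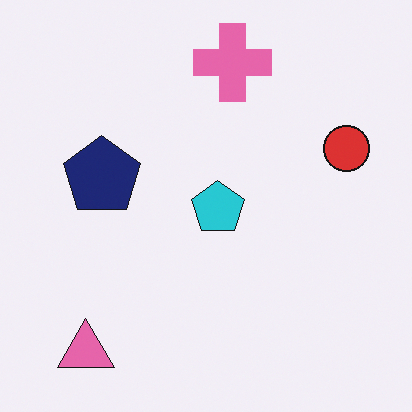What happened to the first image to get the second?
The transformation is: flipped horizontally (left ↔ right).

The red circle is in the left of the first image and the right of the second — shapes on opposite sides of the vertical midline have swapped in a mirror flip.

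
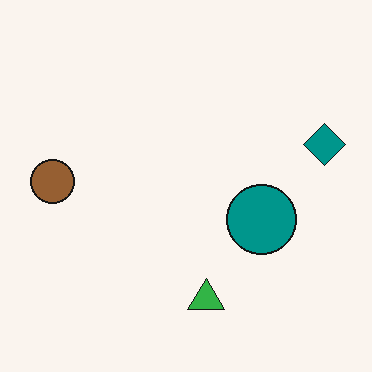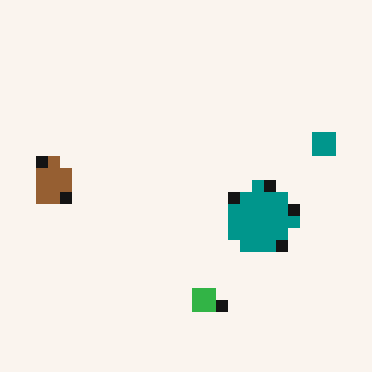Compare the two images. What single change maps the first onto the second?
The transformation is: coarsely pixelated.

Shapes are reduced to large square blocks; fine edges and outlines are lost — a downscale-then-upscale (mosaic) effect.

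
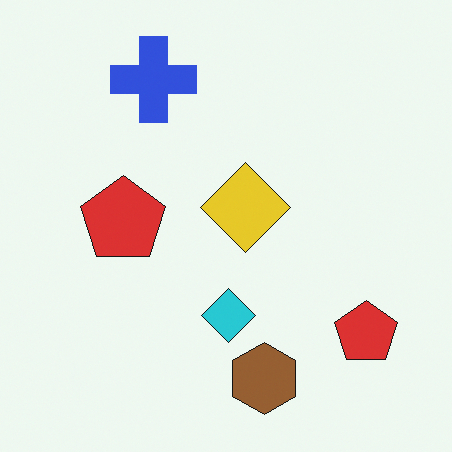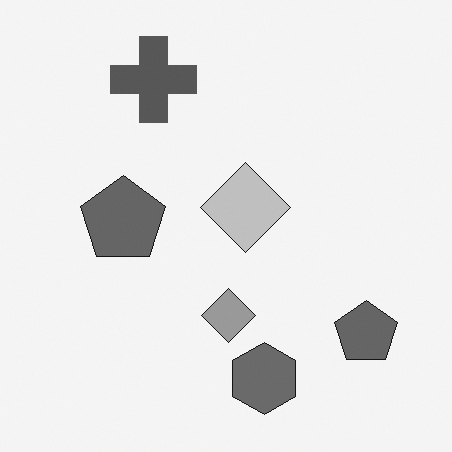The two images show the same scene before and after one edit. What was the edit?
The transformation is: converted to grayscale.

All color is removed — every shape is now a shade of grey.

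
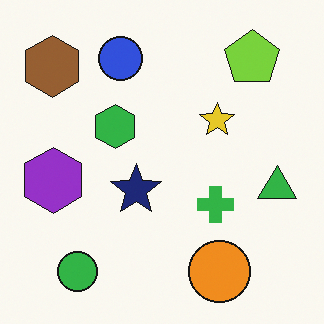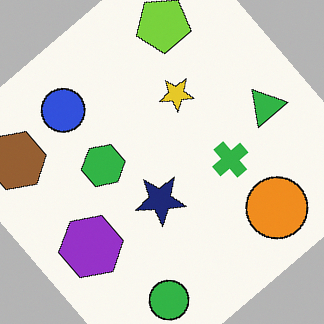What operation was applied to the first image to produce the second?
The second image is the first rotated counter-clockwise by a large amount — several tens of degrees.

Every shape is tilted by the same angle and the image corners show triangular fill wedges — a whole-image rotation by a non-right angle.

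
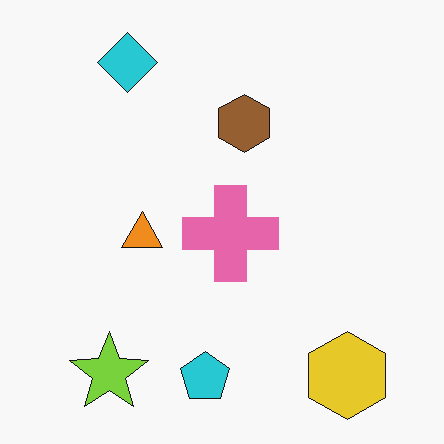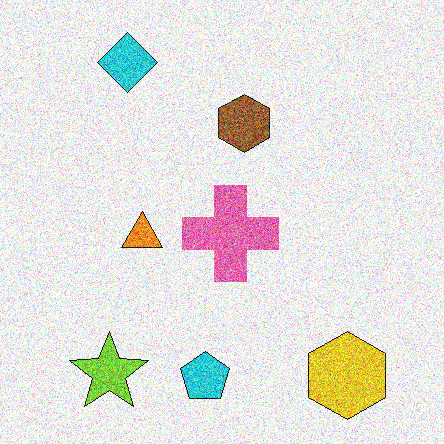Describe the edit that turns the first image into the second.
It was degraded with a thick layer of grain.

Random speckle covers the whole image, including the flat background.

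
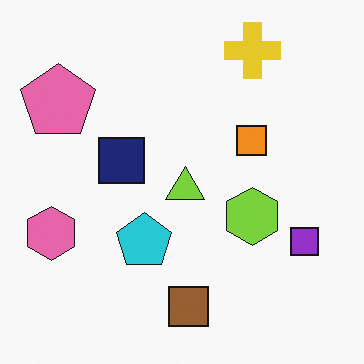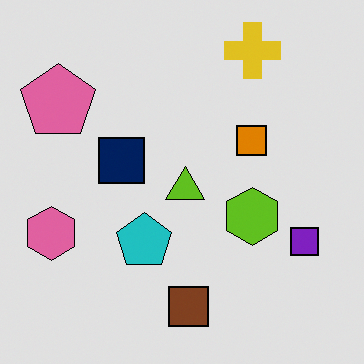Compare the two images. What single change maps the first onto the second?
The transformation is: posterized to a reduced palette.

Each flat color has snapped to a coarser quantized level — most visibly, the near-white background has dropped to a flat grey.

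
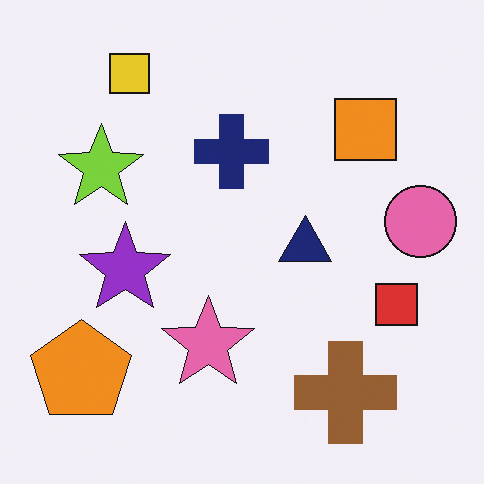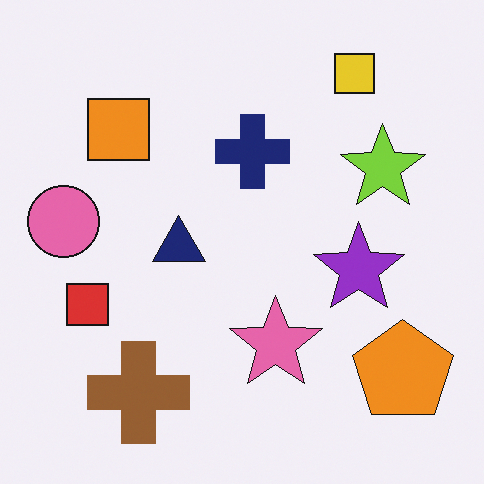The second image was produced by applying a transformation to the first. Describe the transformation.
Flipped horizontally (left ↔ right).

The pink circle is in the right of the first image and the left of the second — shapes on opposite sides of the vertical midline have swapped in a mirror flip.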